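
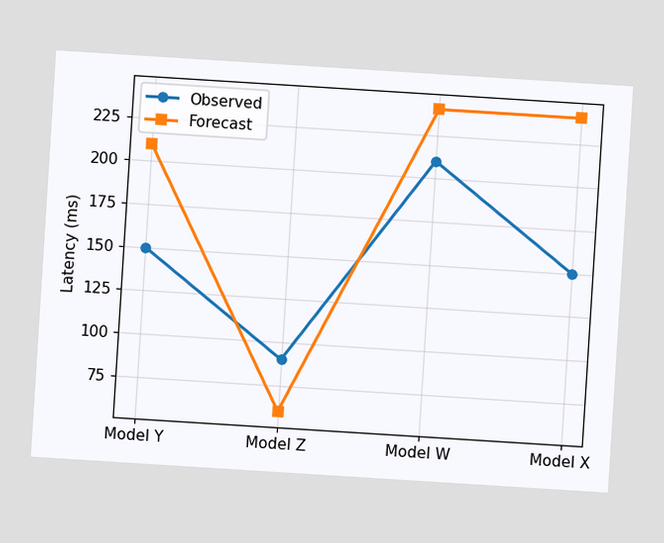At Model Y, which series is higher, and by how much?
The chart is tilted about 4° clockwise. At Model Y, Forecast sits above the other line by 60ms.

Forecast, by 60ms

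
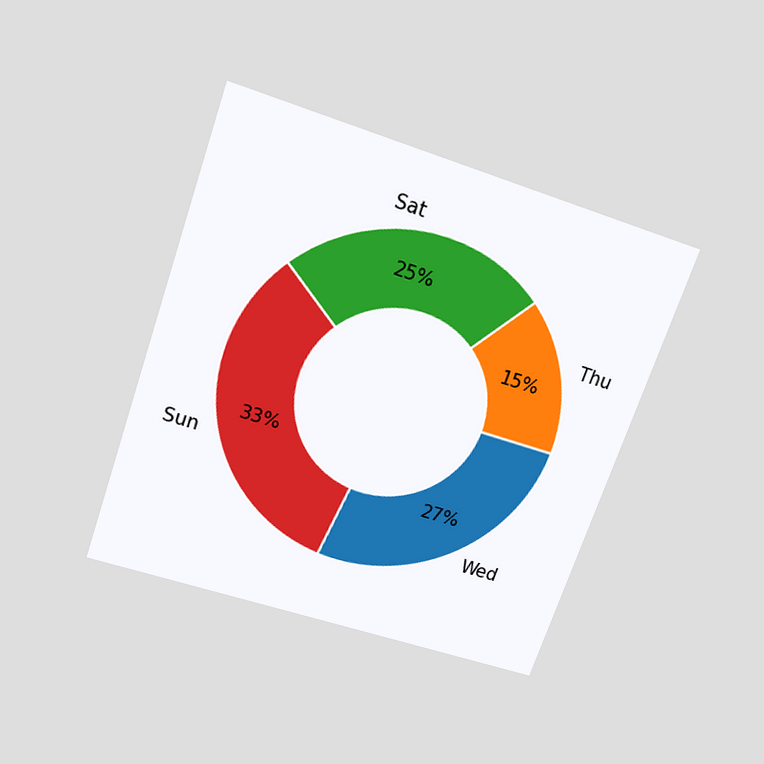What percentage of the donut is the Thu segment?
The chart is tilted about 19° clockwise and viewed slightly from above. The Thu segment takes up 15% of the ring.

15%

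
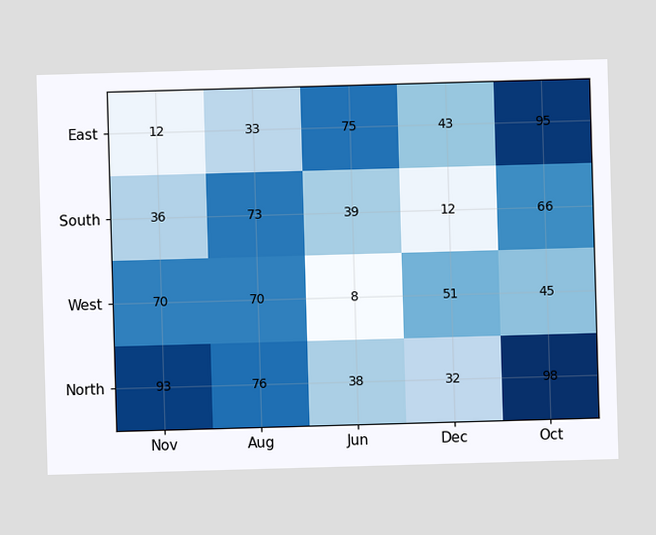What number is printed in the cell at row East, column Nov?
The (East, Nov) cell reads 12.

12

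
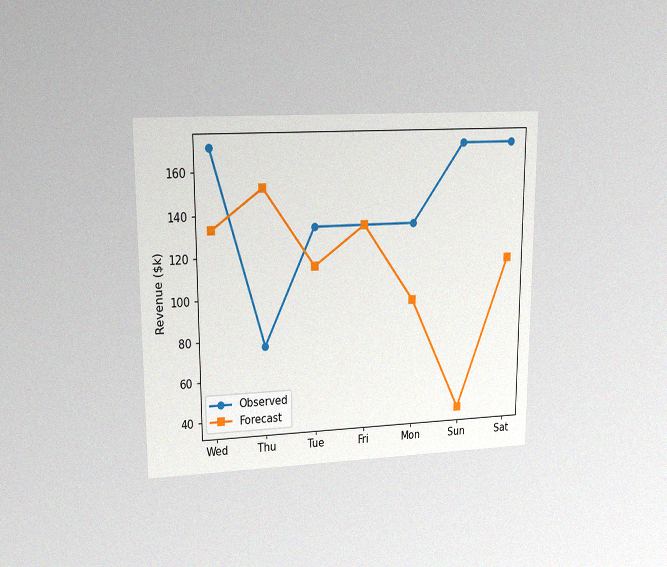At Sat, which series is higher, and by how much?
Observed, by $57k

The chart is viewed at a slight angle, with some photo noise. At Sat, Observed sits above the other line by $57k.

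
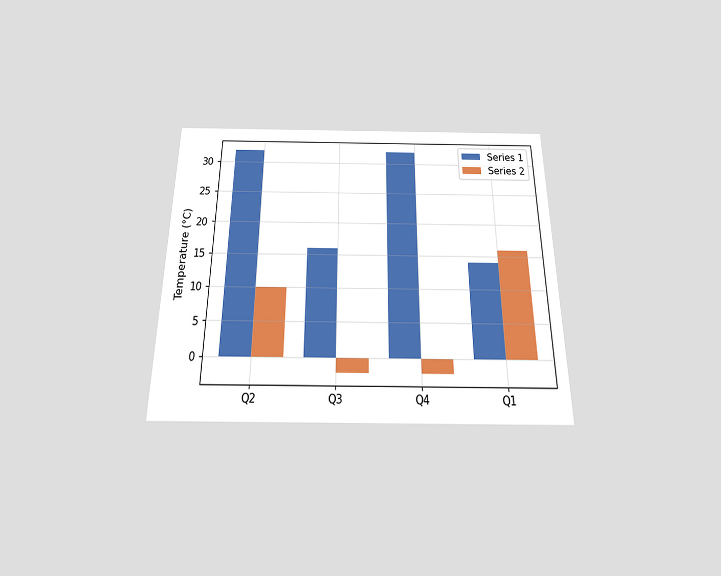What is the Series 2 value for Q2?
The chart is viewed slightly from below. The Series 2 bar at Q2 reaches 10°C on the y-axis.

10°C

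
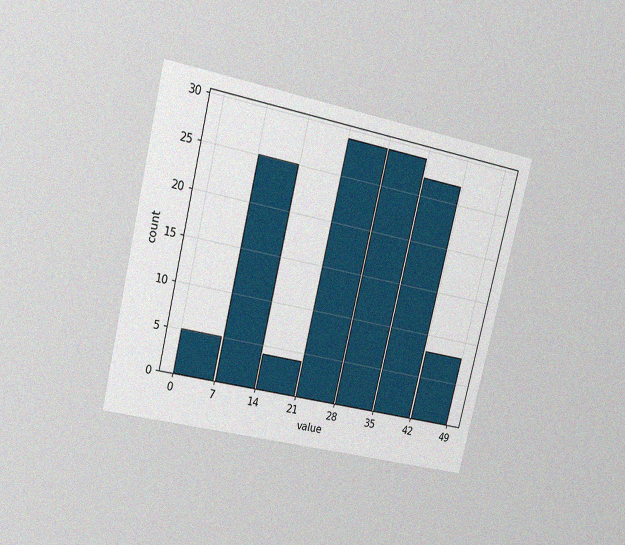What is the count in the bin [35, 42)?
27

The chart is tilted about 13° clockwise and viewed at a slight angle, with some photo noise. The [35, 42) bin has height 27.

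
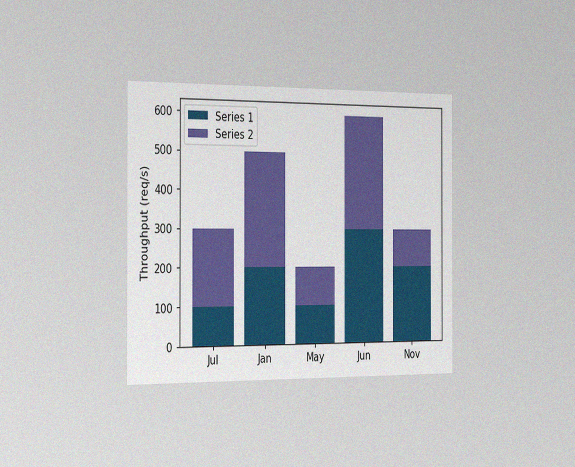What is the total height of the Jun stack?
The chart is viewed slightly from the left, with some photo noise. The Jun stack's top reaches 600req/s on the y-axis.

600req/s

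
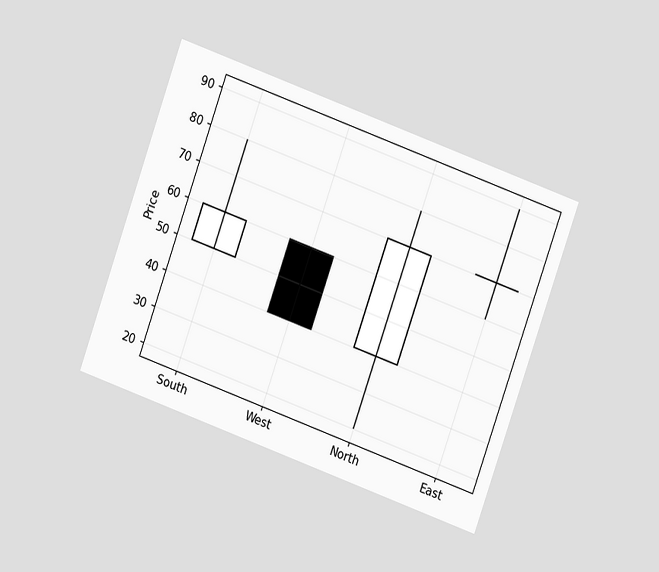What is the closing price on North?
70

The chart is tilted about 20° clockwise and viewed at a slight angle. The North candle closes at 70.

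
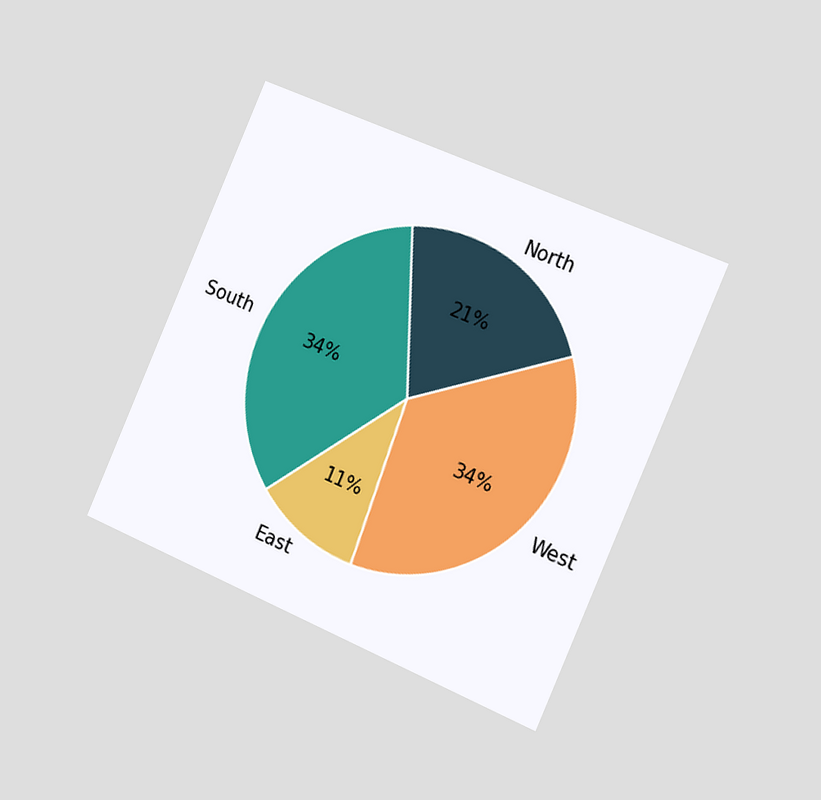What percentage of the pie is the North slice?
21%

The chart is tilted about 24° clockwise and viewed slightly from the right. The North slice takes up 21% of the pie.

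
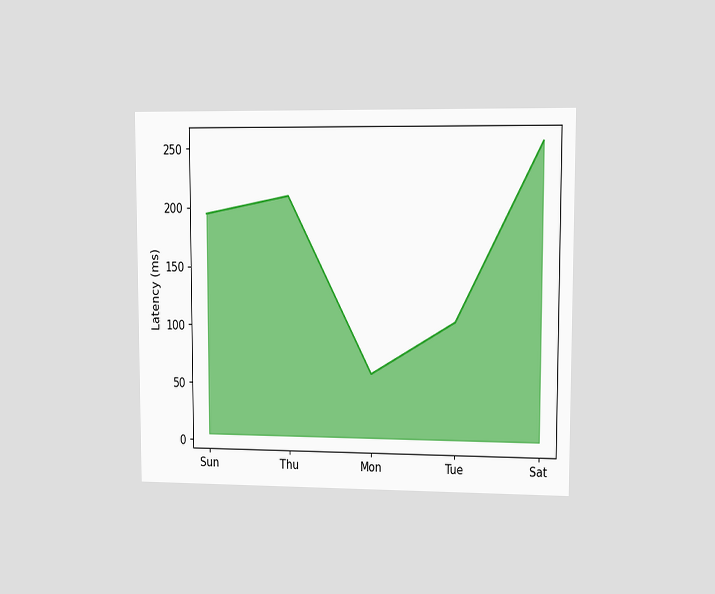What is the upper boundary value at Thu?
210ms

The chart is viewed at a slight angle. At Thu the upper boundary is at 210ms.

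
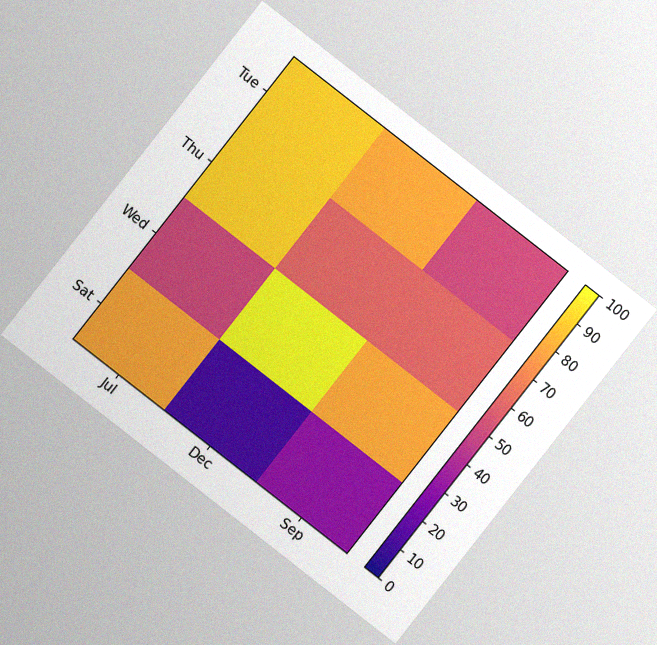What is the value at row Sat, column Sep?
The chart is tilted about 38° clockwise, with some photo noise. Matching cell (Sat, Sep) against the colorbar gives 30.

30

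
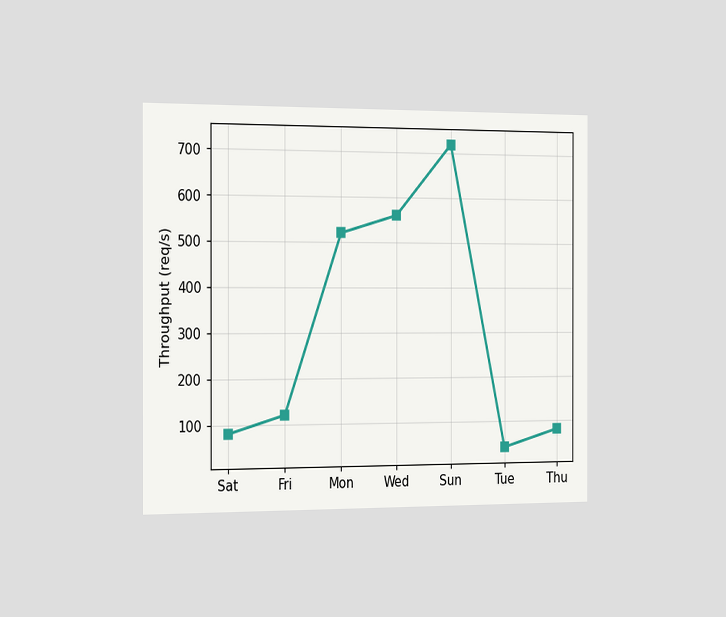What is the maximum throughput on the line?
720req/s

The chart is viewed slightly from the left. The highest point is at Sun, and reading across to the y-axis gives 720req/s.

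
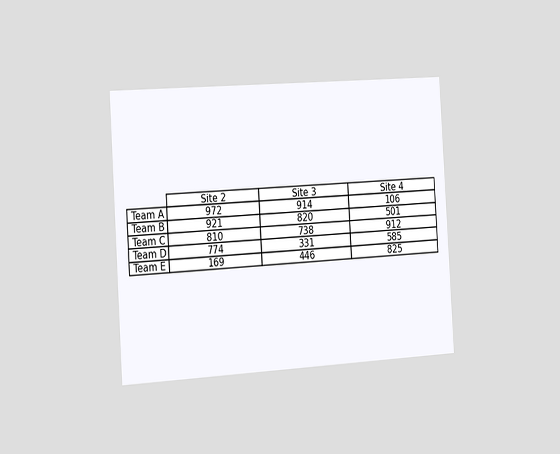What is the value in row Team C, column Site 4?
The chart is tilted about 3° counter-clockwise and viewed slightly from the left. The (Team C, Site 4) cell reads 912.

912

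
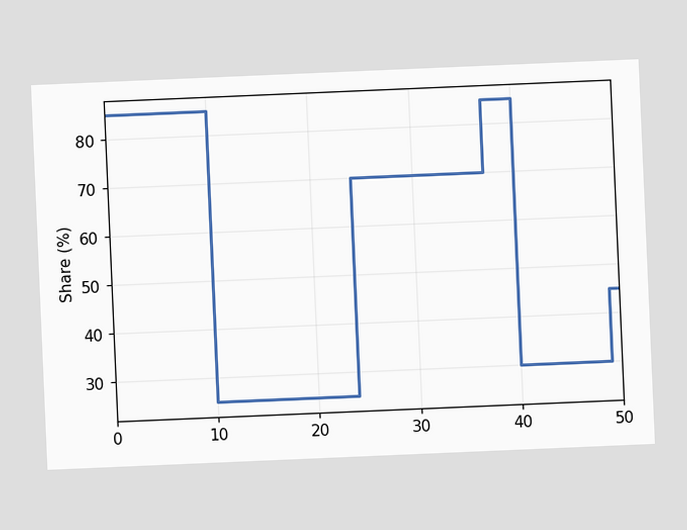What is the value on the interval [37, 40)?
85%

The chart is tilted about 2° counter-clockwise. On [37, 40) the step sits at 85%.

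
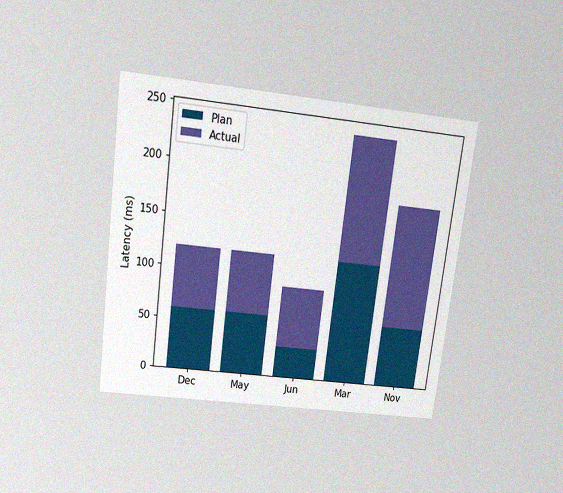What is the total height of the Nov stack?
The chart is tilted about 7° clockwise and viewed slightly from above, with some photo noise. The Nov stack's top reaches 180ms on the y-axis.

180ms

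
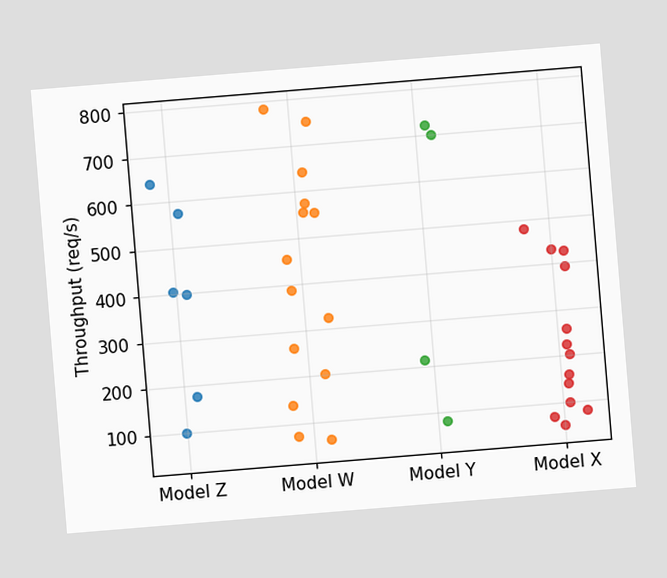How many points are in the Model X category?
13

The chart is tilted about 5° counter-clockwise. Counting the markers in the Model X column gives 13.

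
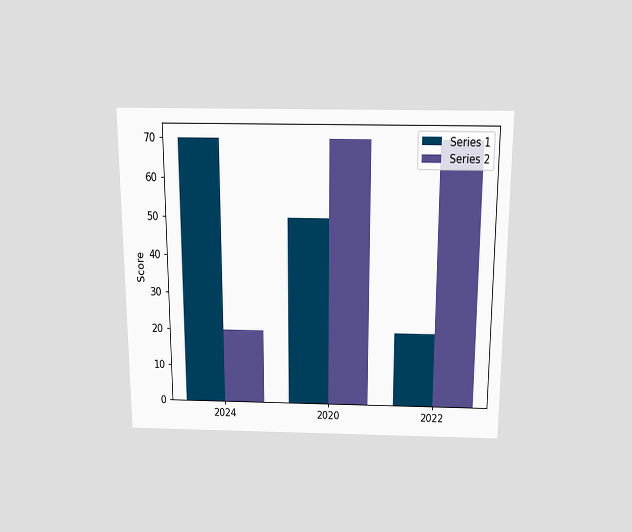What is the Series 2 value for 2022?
70

The chart is viewed slightly from above. The Series 2 bar at 2022 reaches 70 on the y-axis.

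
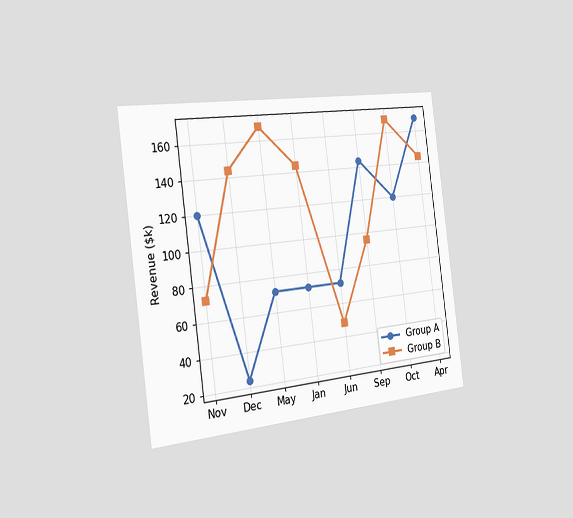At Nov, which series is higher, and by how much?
Group A, by $48k

The chart is tilted about 7° counter-clockwise and viewed slightly from the left. At Nov, Group A sits above the other line by $48k.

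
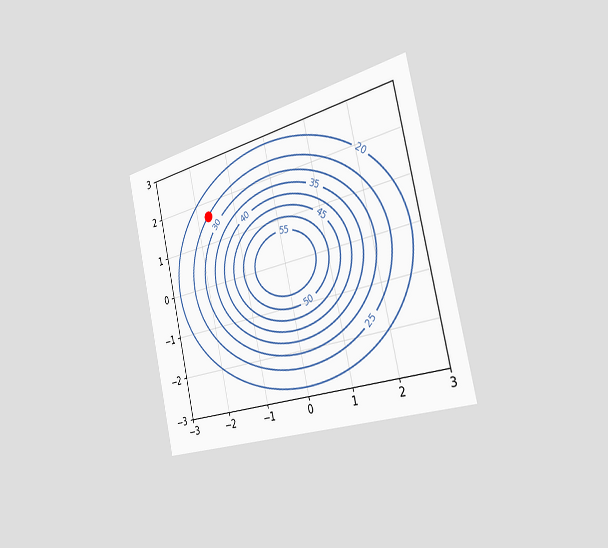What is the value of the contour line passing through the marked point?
25

The chart is tilted about 13° counter-clockwise and viewed slightly from the right. The marked point sits on the contour labelled 25.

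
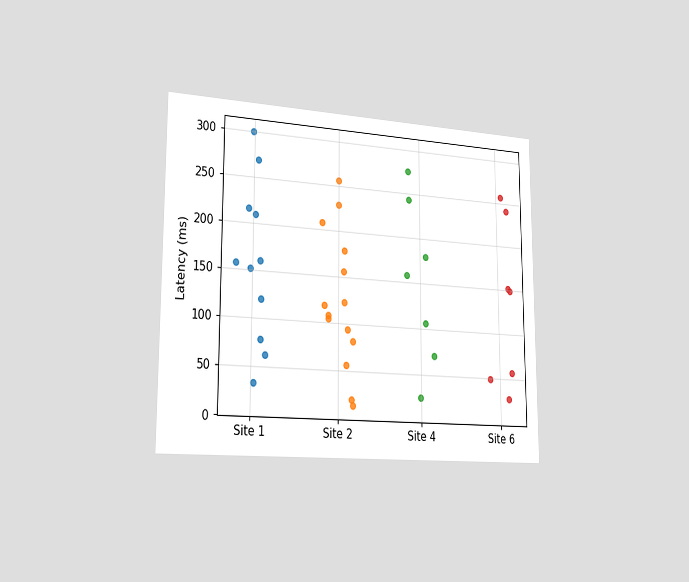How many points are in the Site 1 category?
11

The chart is viewed slightly from the left. Counting the markers in the Site 1 column gives 11.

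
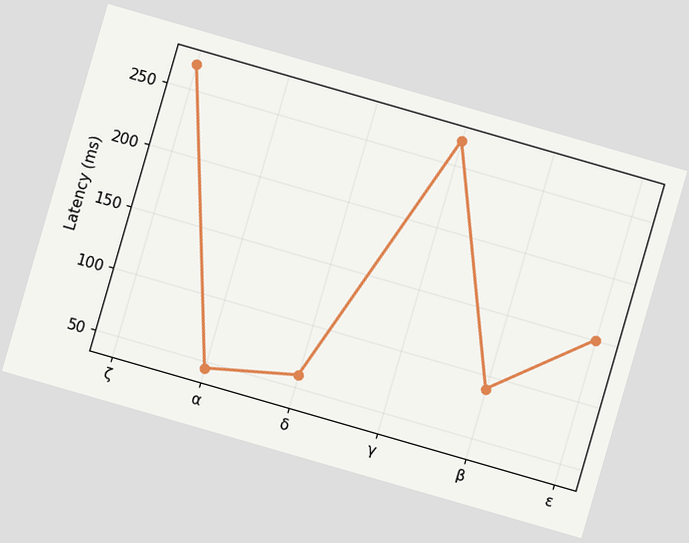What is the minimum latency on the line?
45ms

The chart is tilted about 16° clockwise. The lowest point is at α, and reading across to the y-axis gives 45ms.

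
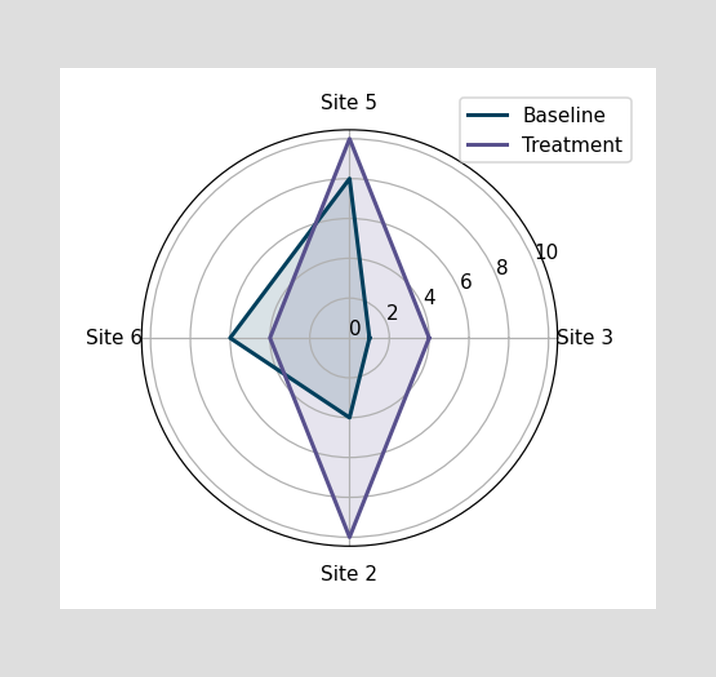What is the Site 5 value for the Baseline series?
8

On the Site 5 axis, Baseline reaches 8.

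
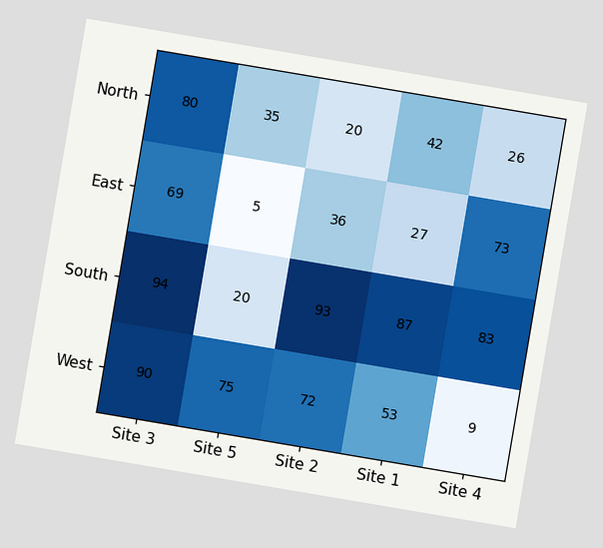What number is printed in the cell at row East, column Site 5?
The chart is tilted about 10° clockwise. The (East, Site 5) cell reads 5.

5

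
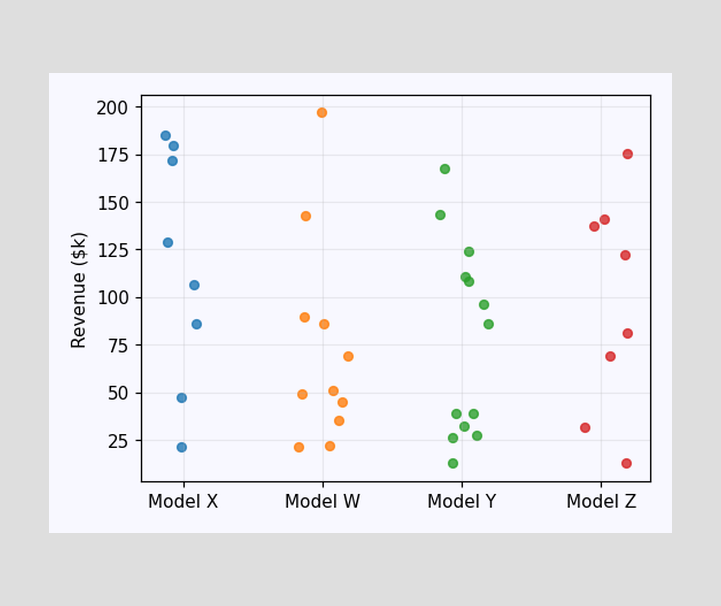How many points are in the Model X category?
Counting the markers in the Model X column gives 8.

8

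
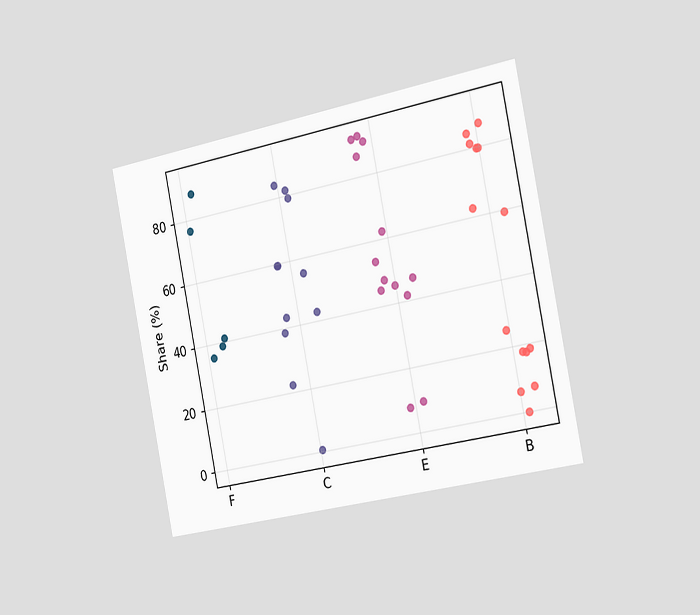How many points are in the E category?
The chart is tilted about 11° counter-clockwise and viewed slightly from the right. Counting the markers in the E column gives 13.

13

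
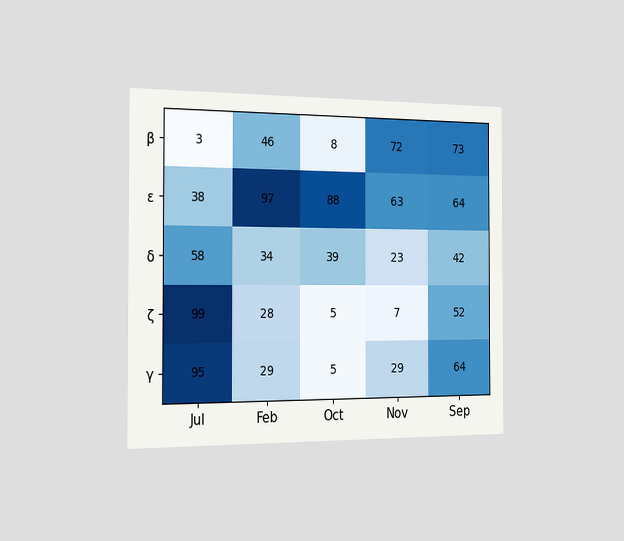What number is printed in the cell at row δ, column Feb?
34

The chart is viewed slightly from the left. The (δ, Feb) cell reads 34.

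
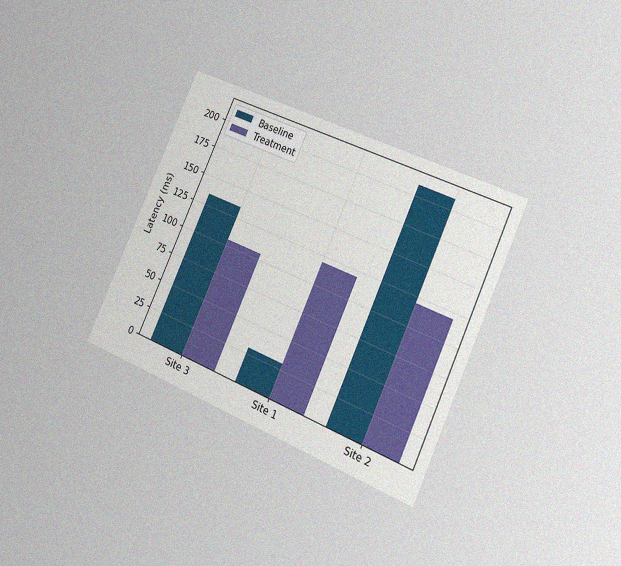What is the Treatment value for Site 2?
120ms

The chart is tilted about 24° clockwise and viewed slightly from the right, with some photo noise. The Treatment bar at Site 2 reaches 120ms on the y-axis.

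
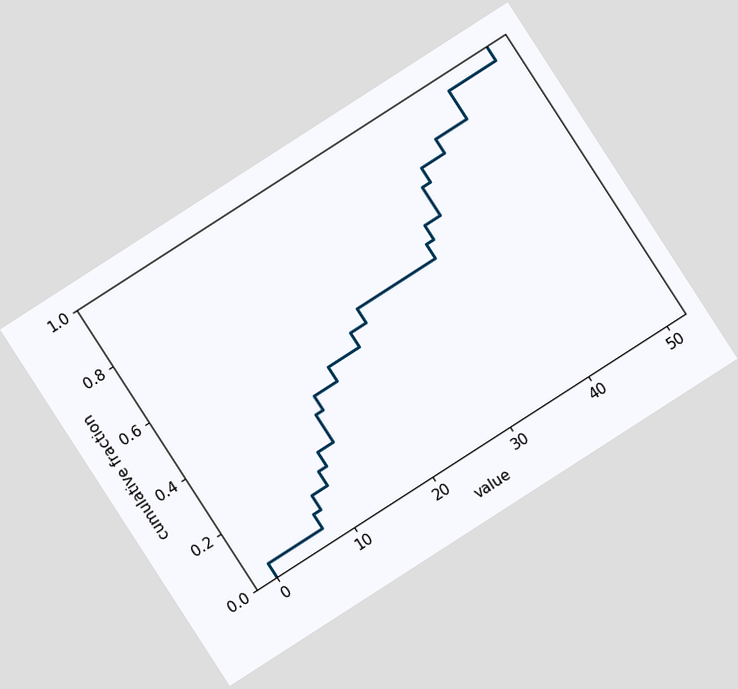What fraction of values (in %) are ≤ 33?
The chart is tilted about 33° counter-clockwise. At x=33 the ECDF step is at 60%.

60%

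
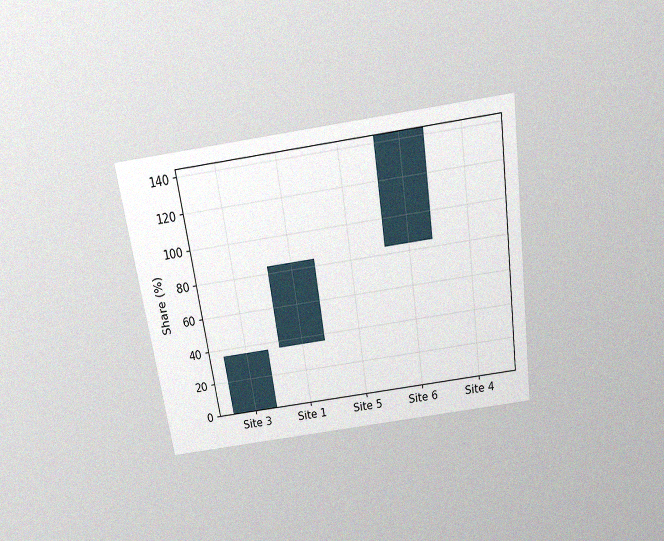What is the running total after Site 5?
The chart is tilted about 8° counter-clockwise and viewed slightly from above, with some photo noise. After Site 5 the running total reaches 84%.

84%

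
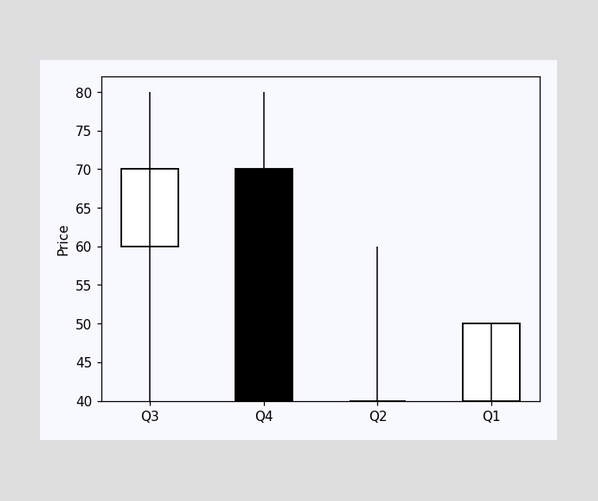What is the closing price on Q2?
40

The Q2 candle closes at 40.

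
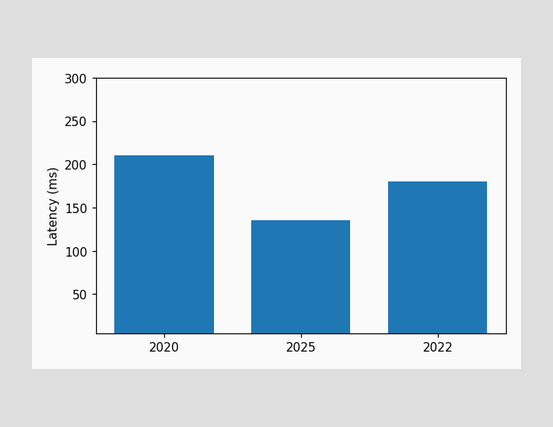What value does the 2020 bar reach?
210ms

Reading along the chart's y-axis, the 2020 bar reaches 210ms.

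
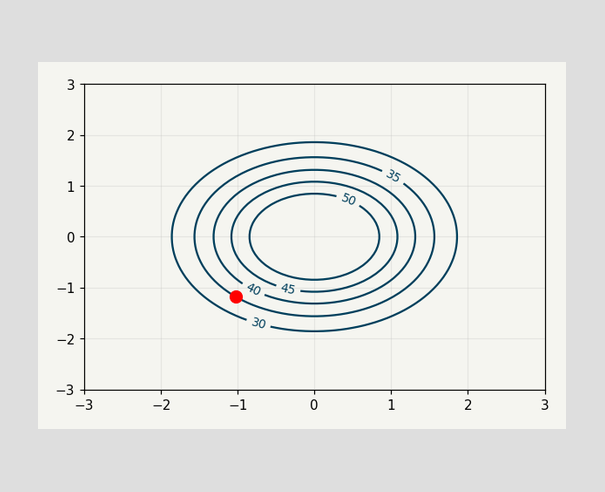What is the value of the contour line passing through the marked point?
The marked point sits on the contour labelled 35.

35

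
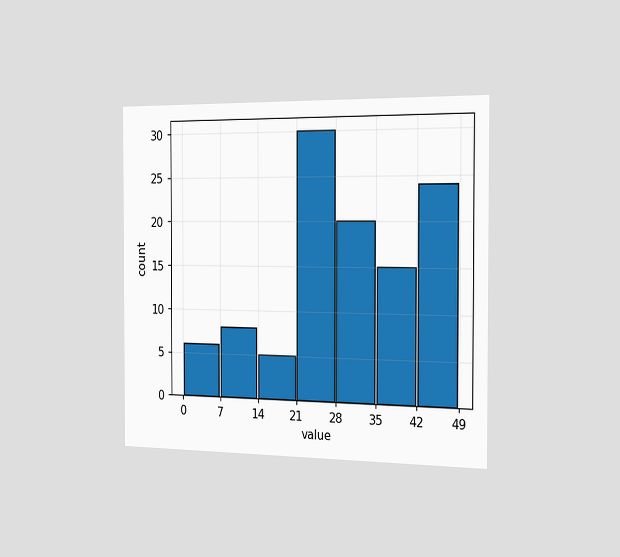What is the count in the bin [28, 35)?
The chart is viewed slightly from the right. The [28, 35) bin has height 20.

20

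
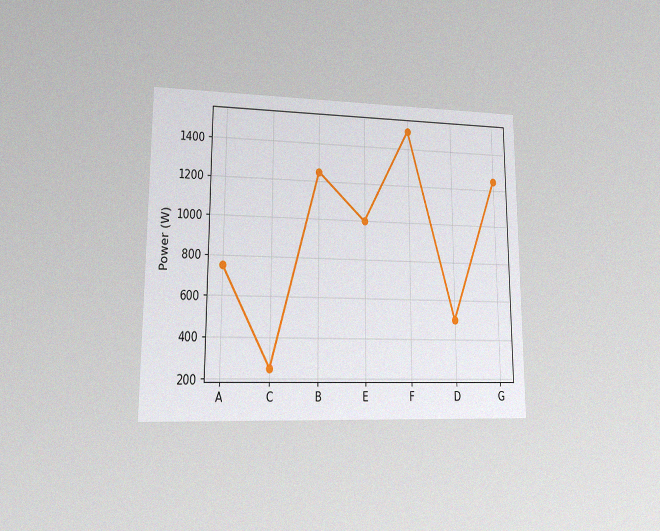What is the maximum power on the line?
The chart is viewed at a slight angle, with some photo noise. The highest point is at F, and reading across to the y-axis gives 1500W.

1500W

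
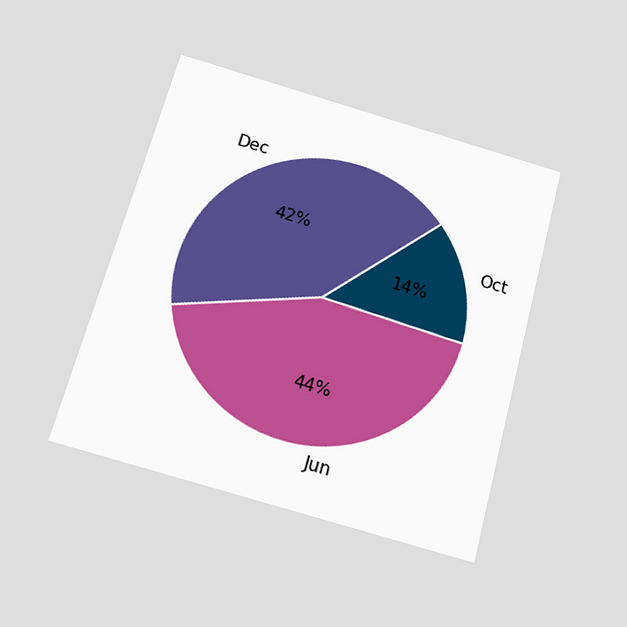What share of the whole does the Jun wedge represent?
The chart is tilted about 15° clockwise and viewed slightly from below. The Jun slice takes up 44% of the pie.

44%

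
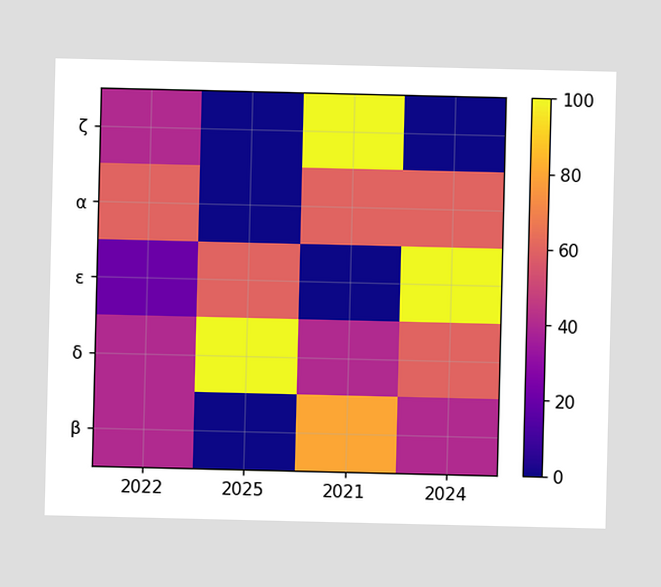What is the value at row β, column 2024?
Matching cell (β, 2024) against the colorbar gives 40.

40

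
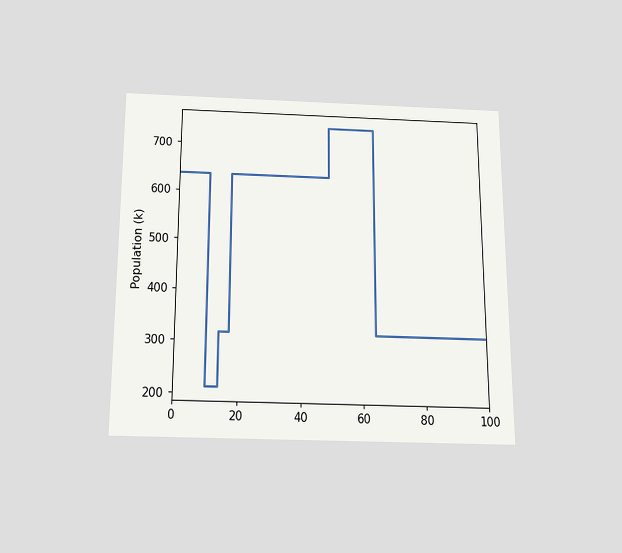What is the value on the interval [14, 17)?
The chart is viewed slightly from below. On [14, 17) the step sits at 318k.

318k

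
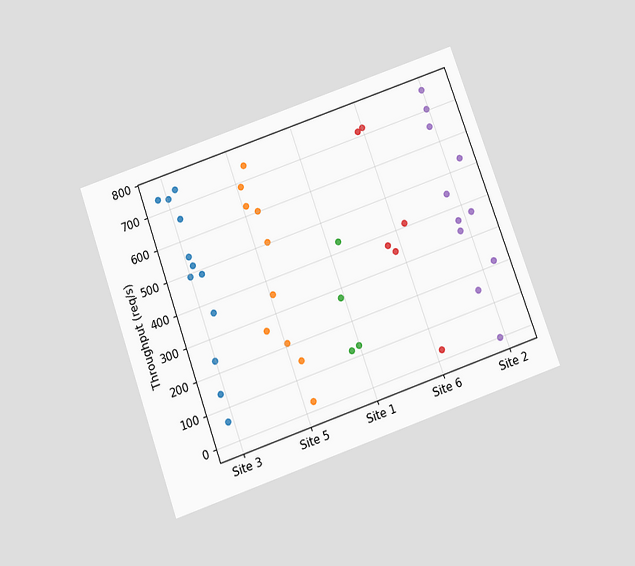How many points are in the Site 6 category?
6

The chart is tilted about 19° counter-clockwise and viewed slightly from below. Counting the markers in the Site 6 column gives 6.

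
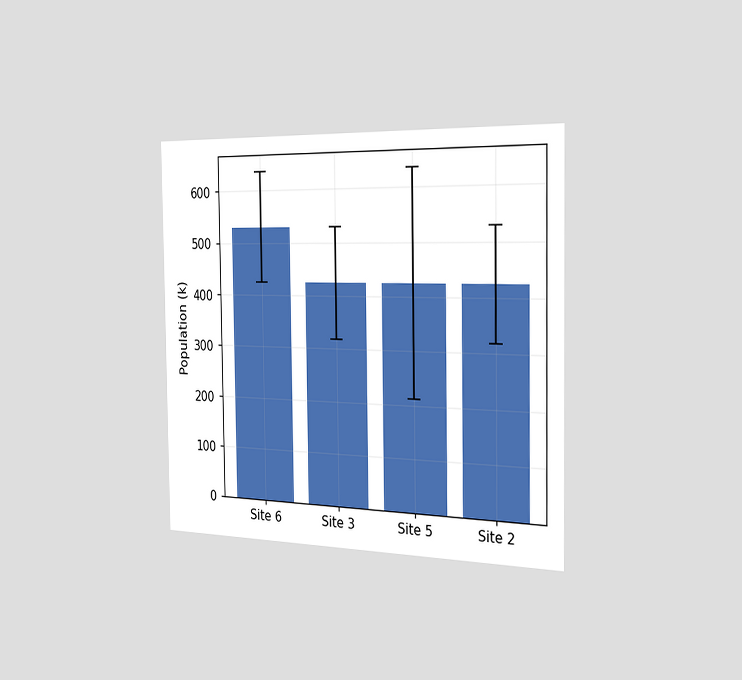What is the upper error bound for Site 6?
The chart is viewed slightly from the right. The Site 6 bar's upper whisker reaches 636k.

636k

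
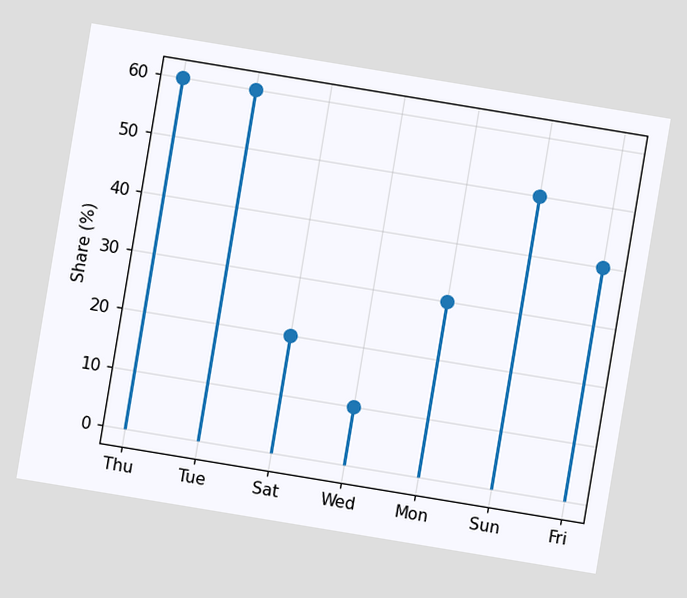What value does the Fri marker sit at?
The chart is tilted about 9° clockwise. The Fri marker sits at 40%.

40%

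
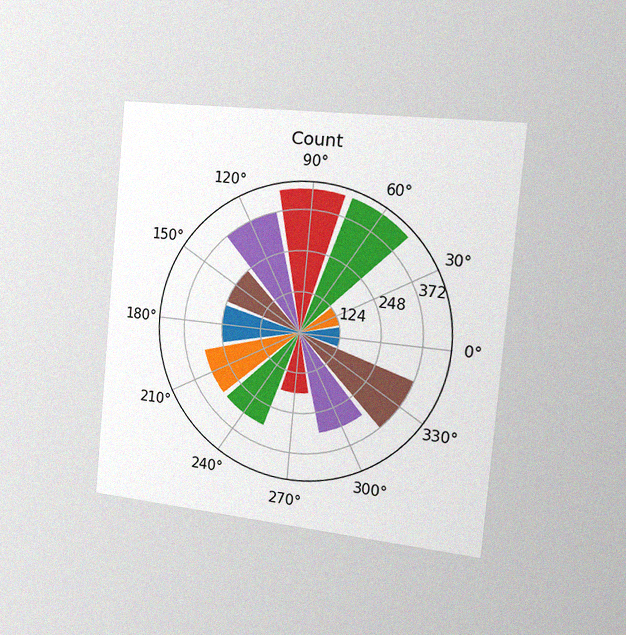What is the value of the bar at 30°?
124

The chart is tilted about 5° clockwise and viewed slightly from the right, with some photo noise. The bar at 30° reaches 124 on the radial axis.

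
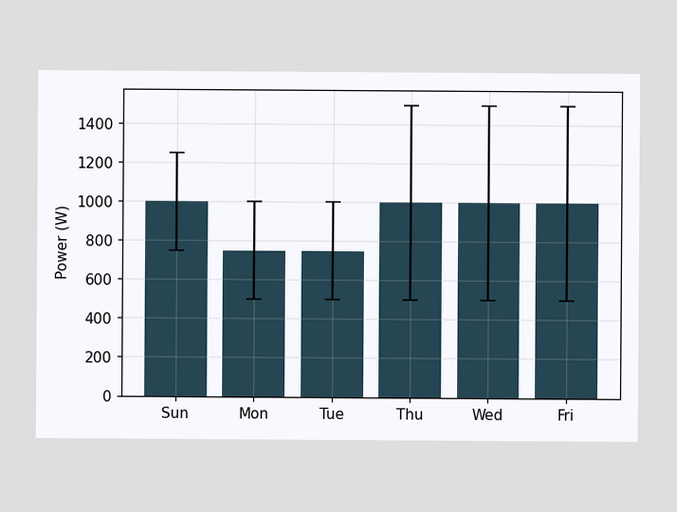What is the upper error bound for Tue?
The Tue bar's upper whisker reaches 1000W.

1000W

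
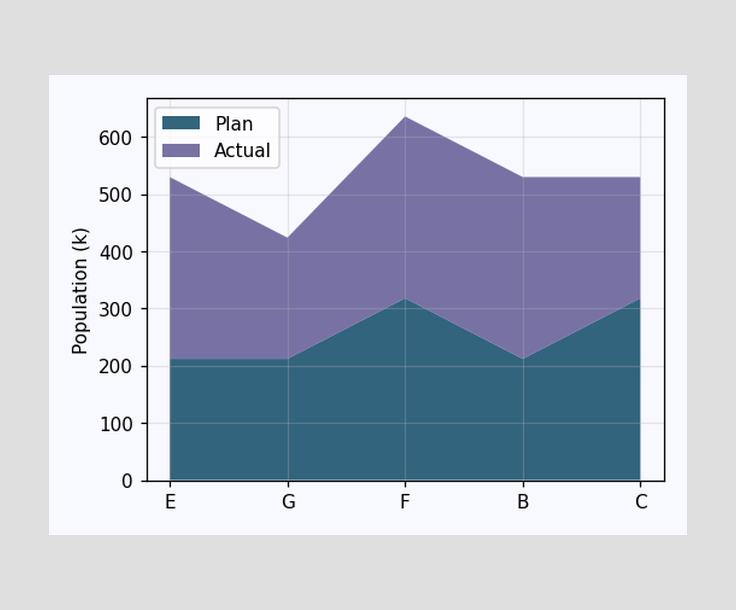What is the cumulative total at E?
530k

The stacked total at E reaches 530k.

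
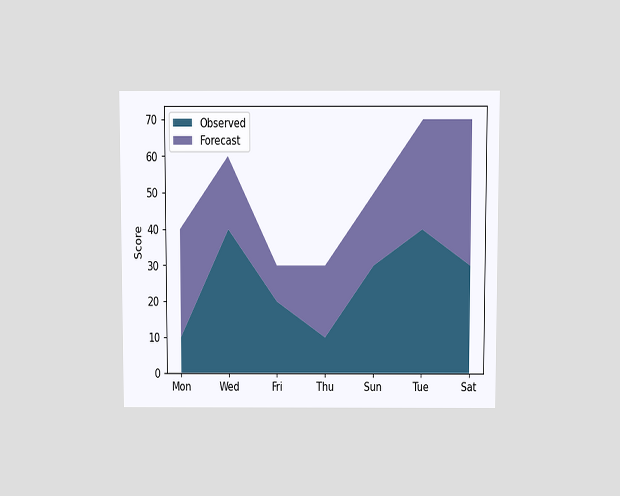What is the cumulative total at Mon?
40

The chart is viewed slightly from above. The stacked total at Mon reaches 40.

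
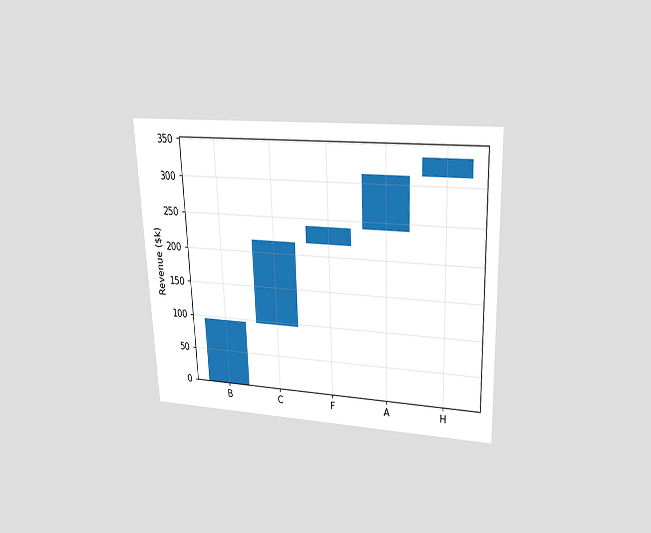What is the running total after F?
The chart is tilted about 2° counter-clockwise and viewed slightly from above. After F the running total reaches $240k.

$240k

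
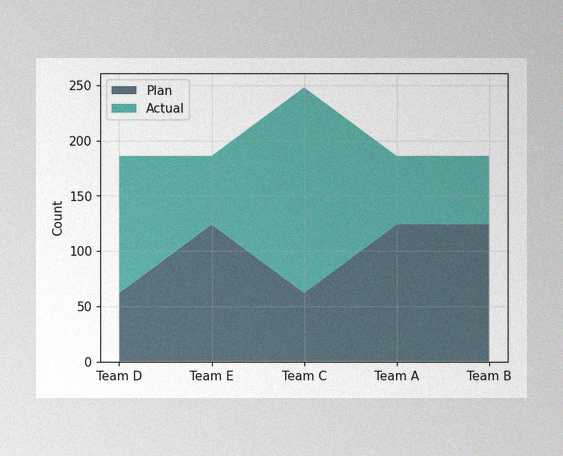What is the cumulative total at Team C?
The image has some photo noise and uneven lighting. The stacked total at Team C reaches 248.

248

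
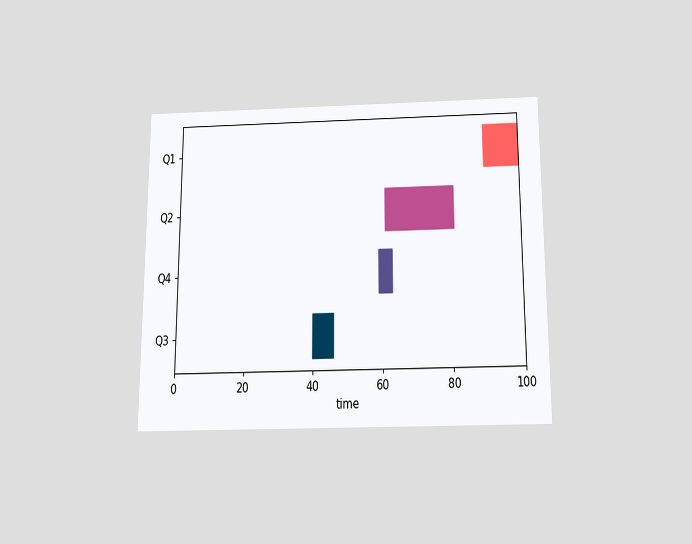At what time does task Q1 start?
The chart is viewed slightly from below. The Q1 bar begins at t=90.

90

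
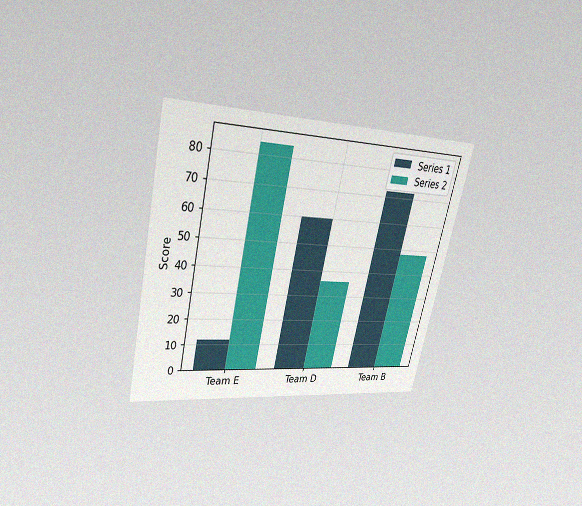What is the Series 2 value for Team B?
48

The chart is tilted about 13° clockwise and viewed slightly from above, with some photo noise. The Series 2 bar at Team B reaches 48 on the y-axis.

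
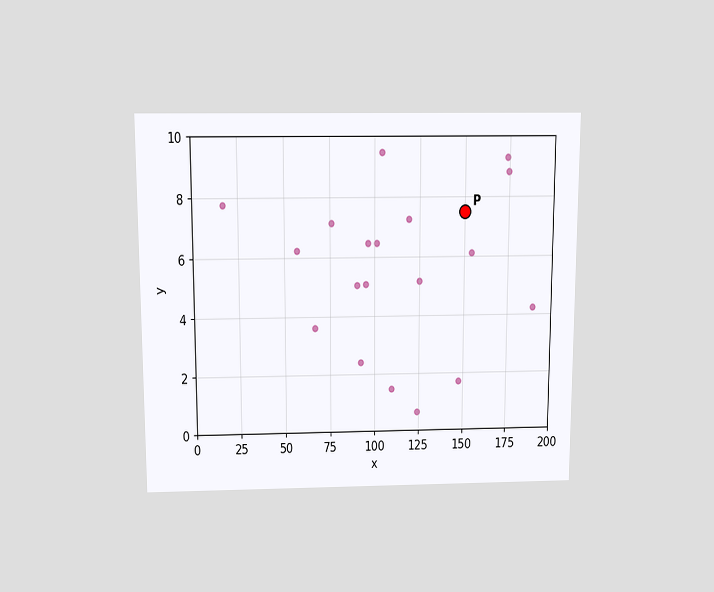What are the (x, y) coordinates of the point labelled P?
(150, 7.5)

The chart is viewed slightly from above. Following the gridlines from P to each axis, P sits at (150, 7.5).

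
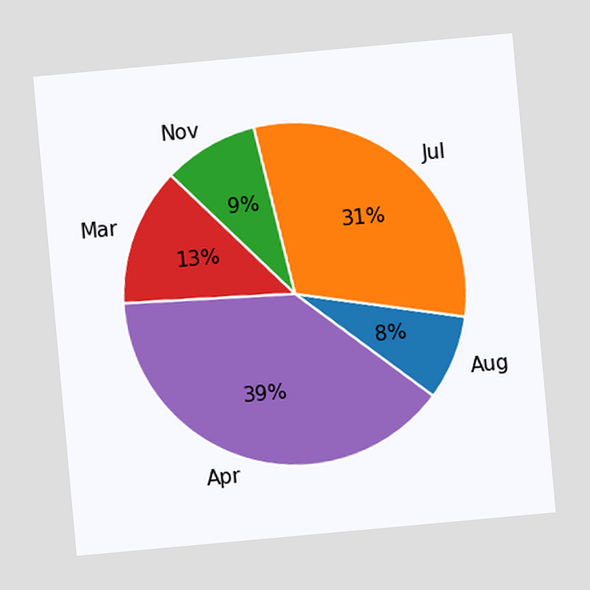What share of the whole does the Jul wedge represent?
The chart is tilted about 5° counter-clockwise. The Jul slice takes up 31% of the pie.

31%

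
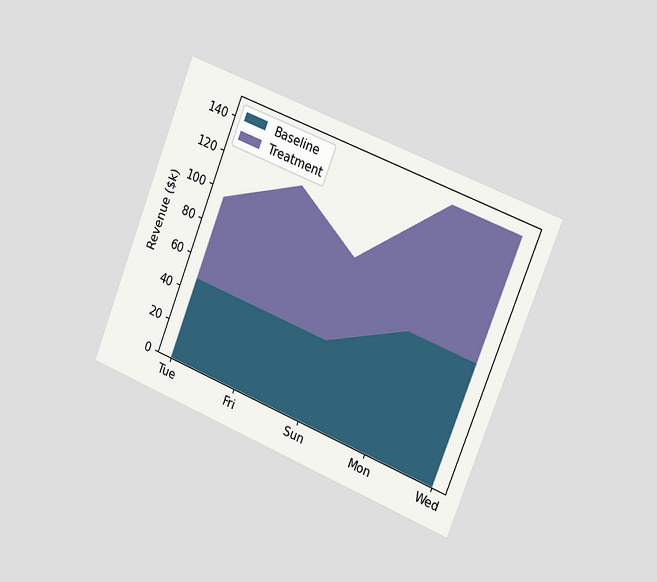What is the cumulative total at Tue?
The chart is tilted about 22° clockwise and viewed slightly from the right. The stacked total at Tue reaches $96k.

$96k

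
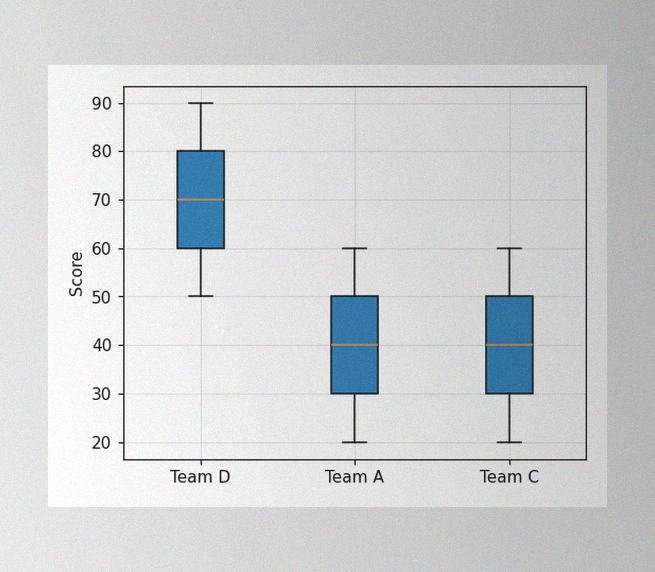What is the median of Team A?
40

The image has some photo noise and uneven lighting. The median line in the Team A box sits at 40.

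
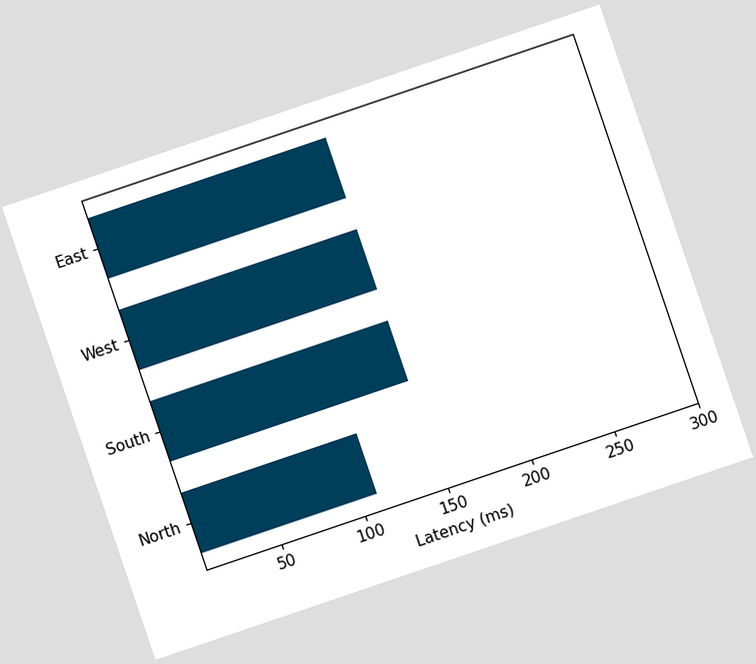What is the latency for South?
The chart is tilted about 19° counter-clockwise. Reading along the chart's x-axis, the South bar reaches 148ms.

148ms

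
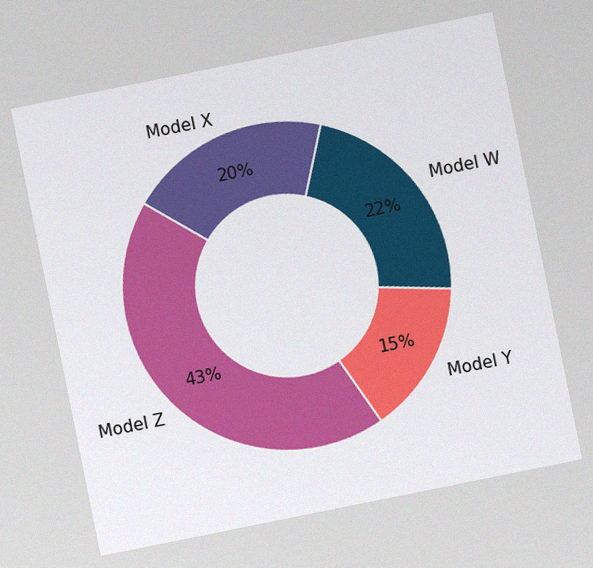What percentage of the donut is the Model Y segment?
The chart is tilted about 11° counter-clockwise, with some photo noise. The Model Y segment takes up 15% of the ring.

15%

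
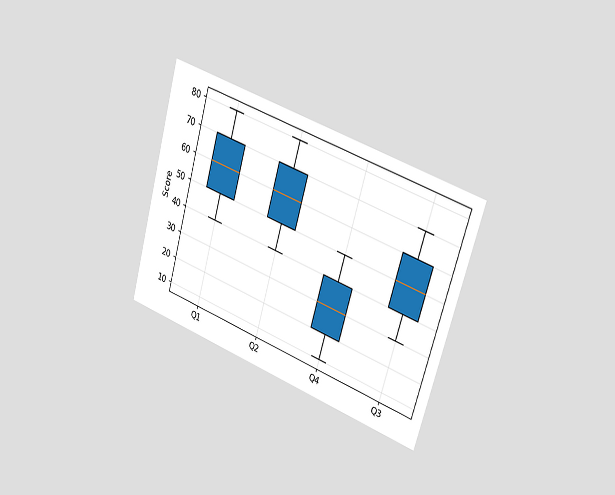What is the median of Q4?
30

The chart is tilted about 16° clockwise and viewed slightly from the right. The median line in the Q4 box sits at 30.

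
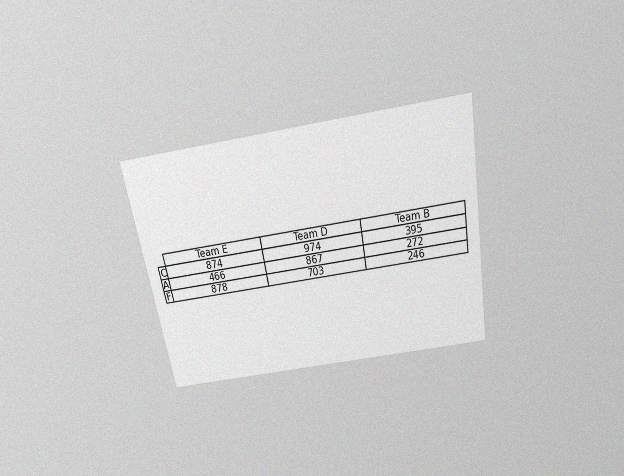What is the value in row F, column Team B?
246

The chart is tilted about 10° counter-clockwise and viewed slightly from above, with some photo noise. The (F, Team B) cell reads 246.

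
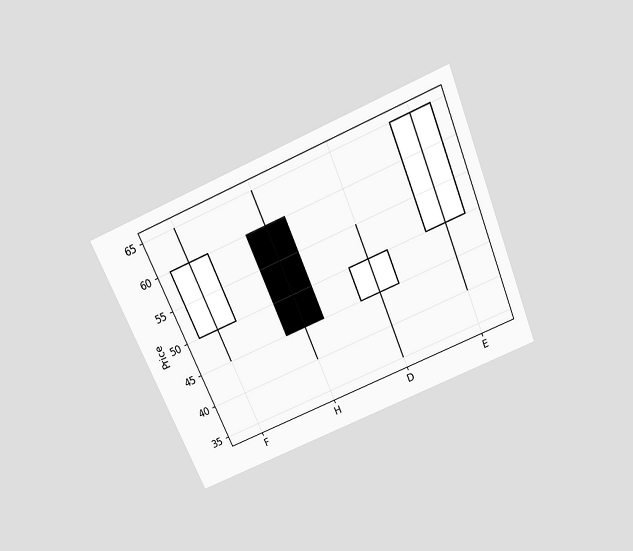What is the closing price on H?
45

The chart is tilted about 23° counter-clockwise and viewed slightly from above. The H candle closes at 45.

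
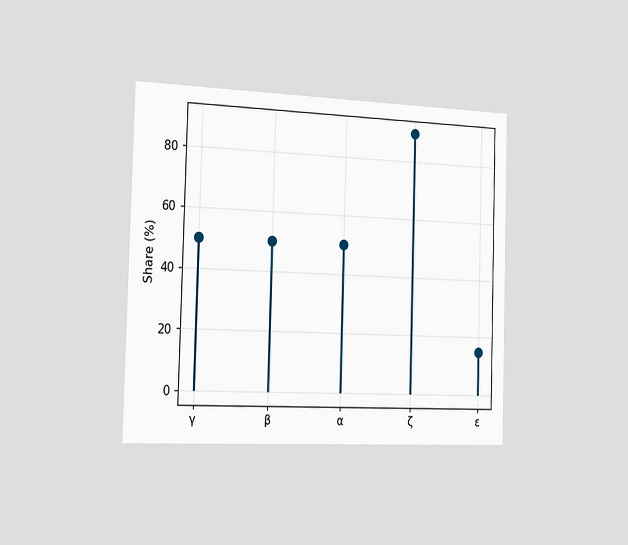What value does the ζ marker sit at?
90%

The chart is viewed slightly from the left. The ζ marker sits at 90%.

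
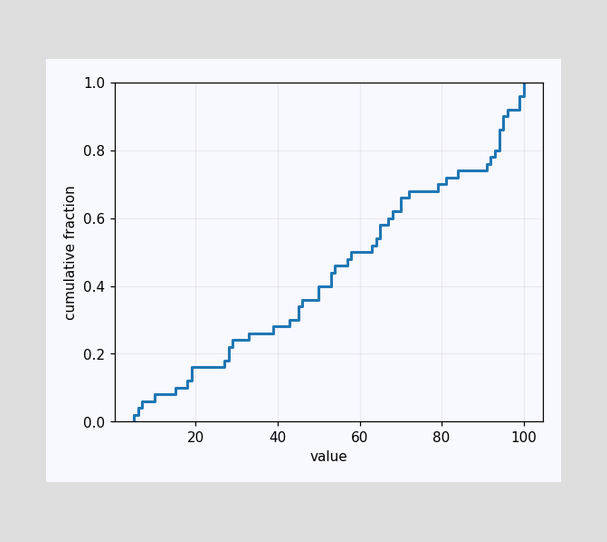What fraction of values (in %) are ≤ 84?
74%

At x=84 the ECDF step is at 74%.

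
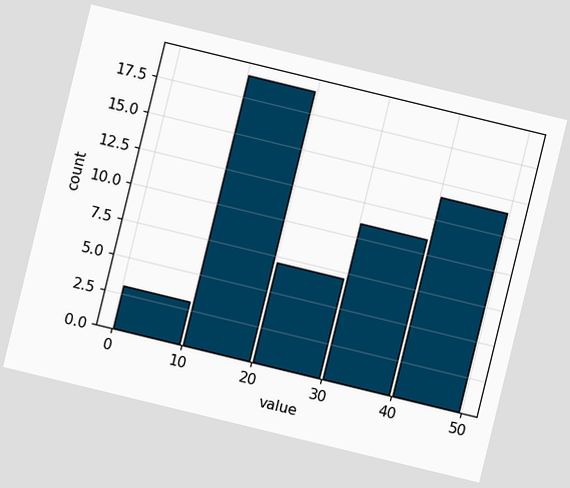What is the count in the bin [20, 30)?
7

The chart is tilted about 14° clockwise. The [20, 30) bin has height 7.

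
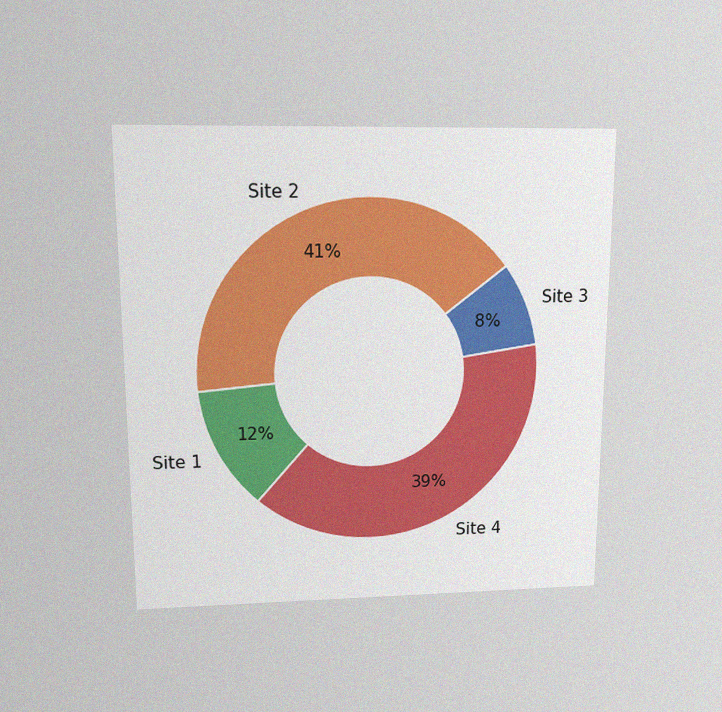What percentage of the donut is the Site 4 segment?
The chart is viewed slightly from above, with some photo noise. The Site 4 segment takes up 39% of the ring.

39%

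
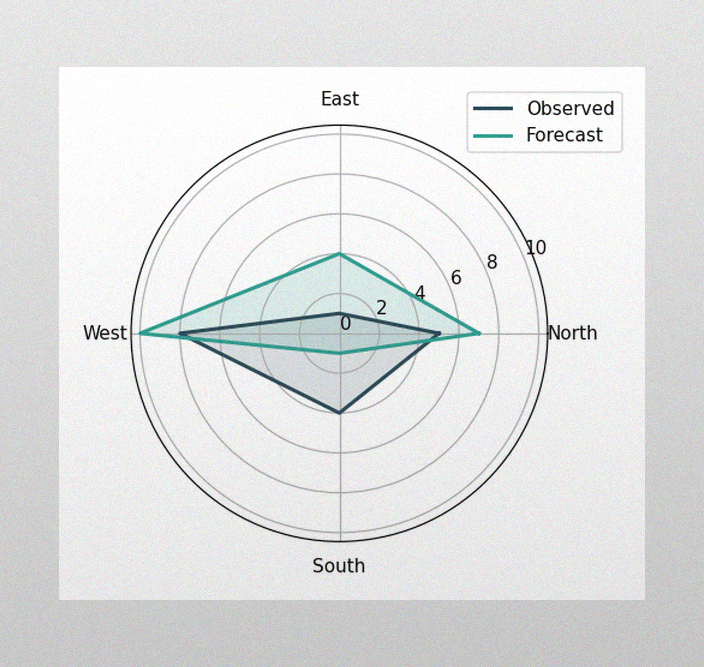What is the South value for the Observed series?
4

The image has some photo noise and uneven lighting. On the South axis, Observed reaches 4.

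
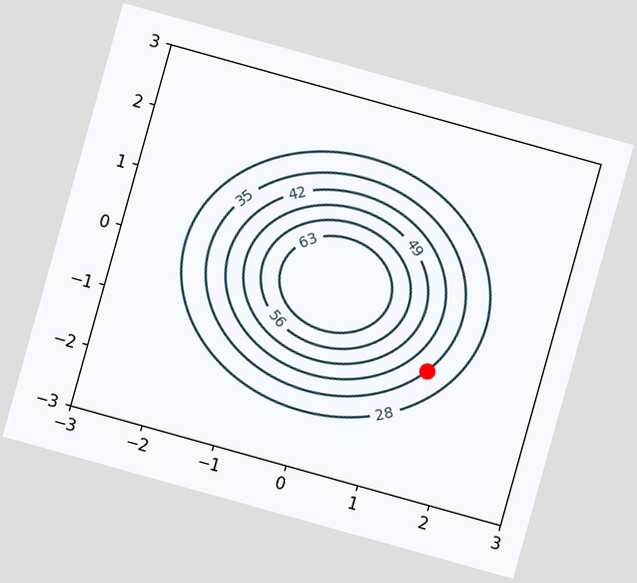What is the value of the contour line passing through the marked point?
35

The chart is tilted about 16° clockwise. The marked point sits on the contour labelled 35.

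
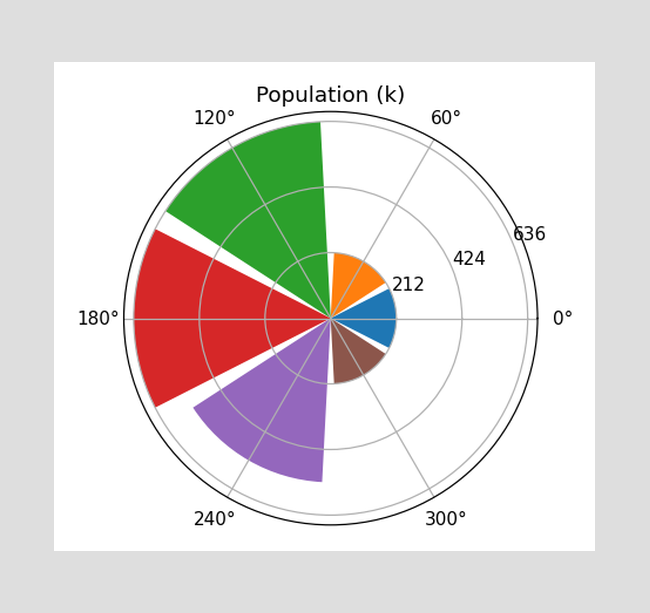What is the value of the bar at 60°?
212k

The bar at 60° reaches 212k on the radial axis.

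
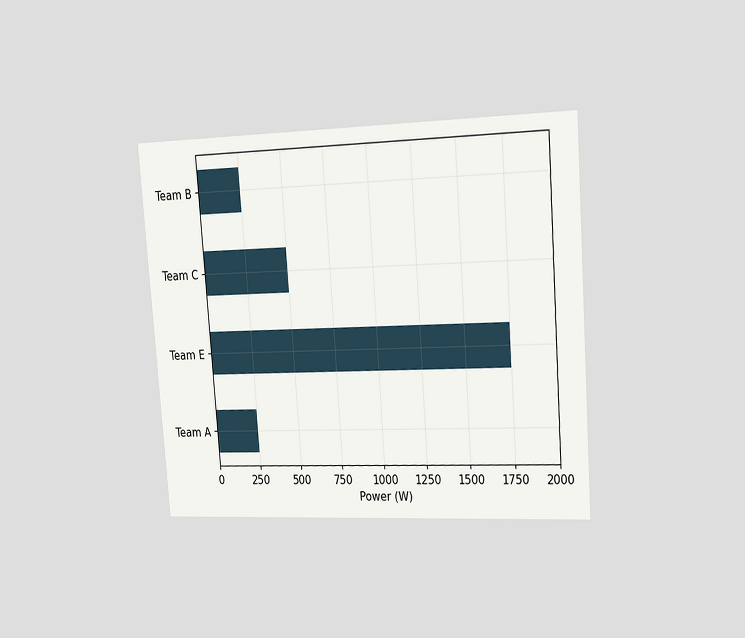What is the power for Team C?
The chart is tilted about 4° counter-clockwise and viewed slightly from the right. Reading along the chart's x-axis, the Team C bar reaches 500W.

500W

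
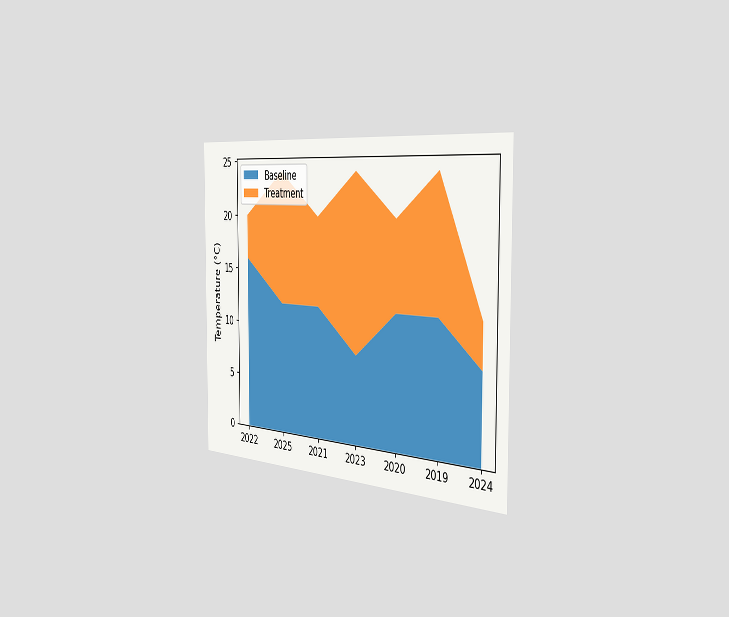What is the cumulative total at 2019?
24°C

The chart is viewed slightly from the right. The stacked total at 2019 reaches 24°C.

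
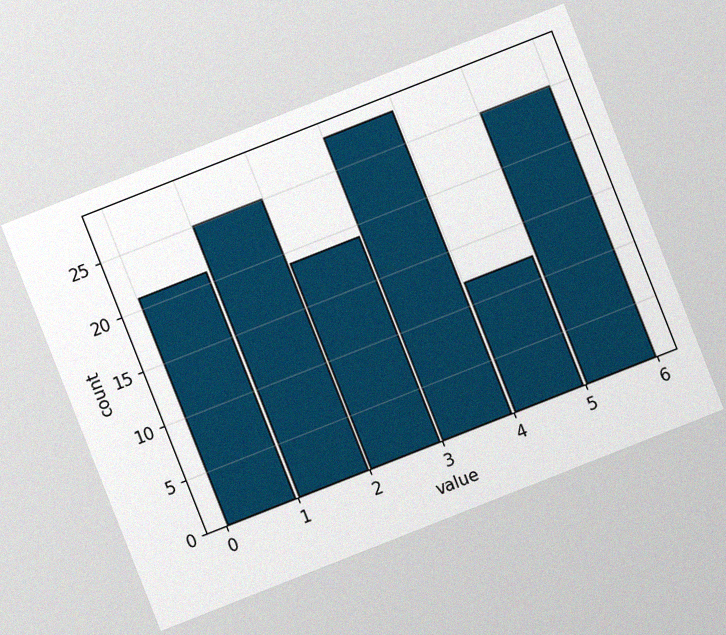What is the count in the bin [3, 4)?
28

The chart is tilted about 22° counter-clockwise, with some photo noise. The [3, 4) bin has height 28.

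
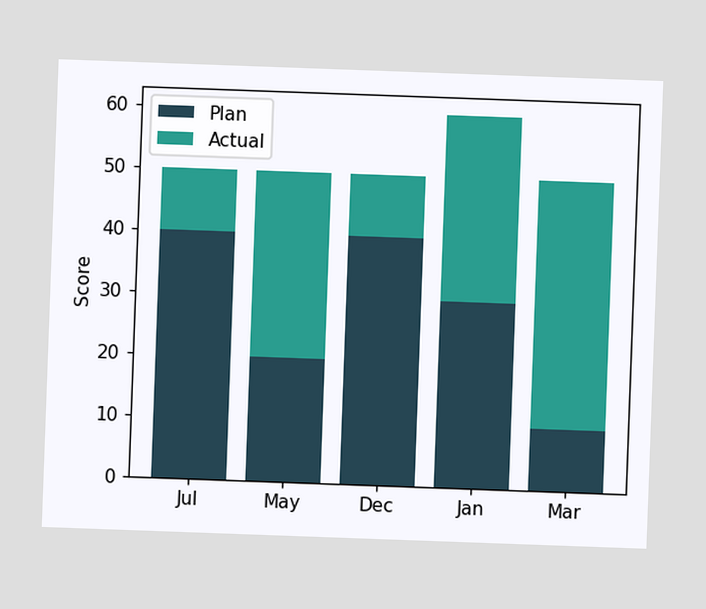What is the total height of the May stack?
50

The chart is tilted about 2° clockwise. The May stack's top reaches 50 on the y-axis.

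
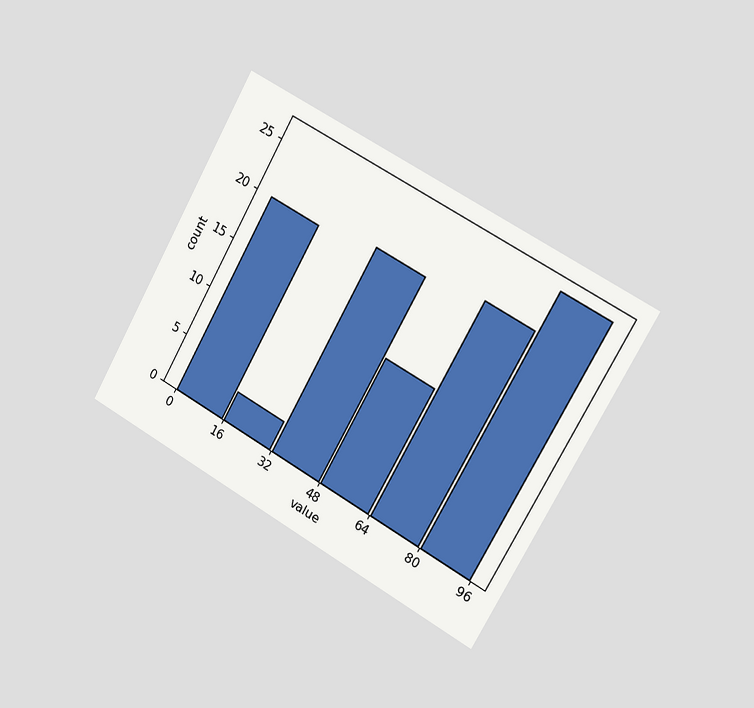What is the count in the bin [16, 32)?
3

The chart is tilted about 29° clockwise and viewed slightly from the right. The [16, 32) bin has height 3.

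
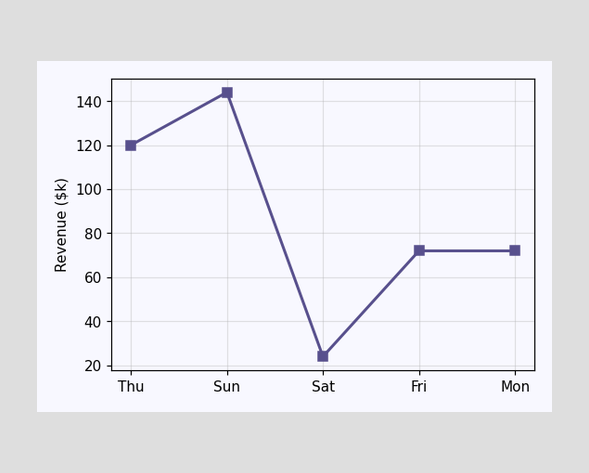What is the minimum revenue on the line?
The lowest point is at Sat, and reading across to the y-axis gives $24k.

$24k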